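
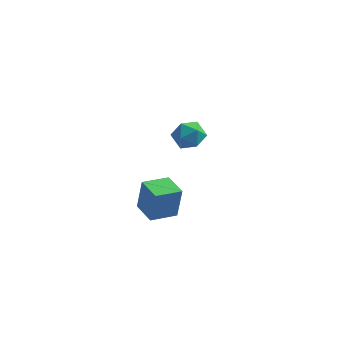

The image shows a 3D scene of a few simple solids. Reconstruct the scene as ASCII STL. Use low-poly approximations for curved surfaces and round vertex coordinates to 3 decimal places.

solid 
facet normal -0.868 0.150 0.473
outer loop
vertex 1.728 3.219 -0.17
vertex 2.302 3.482 0.799
vertex 2.033 4.314 0.042
endloop
endfacet
facet normal -0.927 0.301 -0.222
outer loop
vertex 1.728 3.219 -0.17
vertex 2.033 4.314 0.042
vertex 2.147 3.878 -1.024
endloop
endfacet
facet normal -0.755 -0.285 -0.590
outer loop
vertex 1.728 3.219 -0.17
vertex 2.147 3.878 -1.024
vertex 2.485 2.776 -0.924
endloop
endfacet
facet normal -0.589 -0.798 -0.123
outer loop
vertex 1.728 3.219 -0.17
vertex 2.485 2.776 -0.924
vertex 2.581 2.532 0.202
endloop
endfacet
facet normal -0.659 -0.529 0.534
outer loop
vertex 1.728 3.219 -0.17
vertex 2.581 2.532 0.202
vertex 2.302 3.482 0.799
endloop
endfacet
facet normal -0.450 0.809 -0.379
outer loop
vertex 2.147 3.878 -1.024
vertex 2.033 4.314 0.042
vertex 2.979 4.548 -0.582
endloop
endfacet
facet normal -0.354 0.564 0.746
outer loop
vertex 2.033 4.314 0.042
vertex 2.302 3.482 0.799
vertex 3.075 4.304 0.544
endloop
endfacet
facet normal -0.017 -0.536 0.844
outer loop
vertex 2.302 3.482 0.799
vertex 2.581 2.532 0.202
vertex 3.413 3.202 0.644
endloop
endfacet
facet normal 0.096 -0.971 -0.219
outer loop
vertex 2.581 2.532 0.202
vertex 2.485 2.776 -0.924
vertex 3.527 2.766 -0.422
endloop
endfacet
facet normal -0.172 -0.141 -0.975
outer loop
vertex 2.485 2.776 -0.924
vertex 2.147 3.878 -1.024
vertex 3.258 3.598 -1.179
endloop
endfacet
facet normal 0.589 0.798 0.123
outer loop
vertex 3.832 3.861 -0.21
vertex 2.979 4.548 -0.582
vertex 3.075 4.304 0.544
endloop
endfacet
facet normal 0.755 0.285 0.590
outer loop
vertex 3.832 3.861 -0.21
vertex 3.075 4.304 0.544
vertex 3.413 3.202 0.644
endloop
endfacet
facet normal 0.927 -0.301 0.222
outer loop
vertex 3.832 3.861 -0.21
vertex 3.413 3.202 0.644
vertex 3.527 2.766 -0.422
endloop
endfacet
facet normal 0.868 -0.150 -0.473
outer loop
vertex 3.832 3.861 -0.21
vertex 3.527 2.766 -0.422
vertex 3.258 3.598 -1.179
endloop
endfacet
facet normal 0.659 0.529 -0.534
outer loop
vertex 3.832 3.861 -0.21
vertex 3.258 3.598 -1.179
vertex 2.979 4.548 -0.582
endloop
endfacet
facet normal -0.096 0.971 0.219
outer loop
vertex 3.075 4.304 0.544
vertex 2.979 4.548 -0.582
vertex 2.033 4.314 0.042
endloop
endfacet
facet normal 0.172 0.141 0.975
outer loop
vertex 3.413 3.202 0.644
vertex 3.075 4.304 0.544
vertex 2.302 3.482 0.799
endloop
endfacet
facet normal 0.450 -0.809 0.379
outer loop
vertex 3.527 2.766 -0.422
vertex 3.413 3.202 0.644
vertex 2.581 2.532 0.202
endloop
endfacet
facet normal 0.354 -0.564 -0.746
outer loop
vertex 3.258 3.598 -1.179
vertex 3.527 2.766 -0.422
vertex 2.485 2.776 -0.924
endloop
endfacet
facet normal 0.017 0.536 -0.844
outer loop
vertex 2.979 4.548 -0.582
vertex 3.258 3.598 -1.179
vertex 2.147 3.878 -1.024
endloop
endfacet
facet normal -0.711 0.703 0.026
outer loop
vertex 2.236 -3.9 1.065
vertex 3.435 -2.678 0.815
vertex 1.986 -4.076 -0.993
endloop
endfacet
facet normal -0.693 -0.706 0.145
outer loop
vertex 3.145 -5.222 -1.035
vertex 2.236 -3.9 1.065
vertex 1.986 -4.076 -0.993
endloop
endfacet
facet normal -0.711 0.703 0.026
outer loop
vertex 1.986 -4.076 -0.993
vertex 3.435 -2.678 0.815
vertex 3.186 -2.854 -1.242
endloop
endfacet
facet normal -0.119 -0.084 -0.989
outer loop
vertex 3.186 -2.854 -1.242
vertex 3.145 -5.222 -1.035
vertex 1.986 -4.076 -0.993
endloop
endfacet
facet normal 0.120 0.085 0.989
outer loop
vertex 2.236 -3.9 1.065
vertex 4.594 -3.824 0.773
vertex 3.435 -2.678 0.815
endloop
endfacet
facet normal -0.693 -0.706 0.144
outer loop
vertex 3.394 -5.046 1.022
vertex 2.236 -3.9 1.065
vertex 3.145 -5.222 -1.035
endloop
endfacet
facet normal 0.120 0.084 0.989
outer loop
vertex 3.394 -5.046 1.022
vertex 4.594 -3.824 0.773
vertex 2.236 -3.9 1.065
endloop
endfacet
facet normal 0.693 0.706 -0.144
outer loop
vertex 3.435 -2.678 0.815
vertex 4.594 -3.824 0.773
vertex 3.186 -2.854 -1.242
endloop
endfacet
facet normal -0.120 -0.084 -0.989
outer loop
vertex 4.344 -4.0 -1.285
vertex 3.145 -5.222 -1.035
vertex 3.186 -2.854 -1.242
endloop
endfacet
facet normal 0.693 0.706 -0.145
outer loop
vertex 3.186 -2.854 -1.242
vertex 4.594 -3.824 0.773
vertex 4.344 -4.0 -1.285
endloop
endfacet
facet normal 0.711 -0.703 -0.026
outer loop
vertex 4.344 -4.0 -1.285
vertex 3.394 -5.046 1.022
vertex 3.145 -5.222 -1.035
endloop
endfacet
facet normal 0.711 -0.703 -0.026
outer loop
vertex 4.594 -3.824 0.773
vertex 3.394 -5.046 1.022
vertex 4.344 -4.0 -1.285
endloop
endfacet

endsolid


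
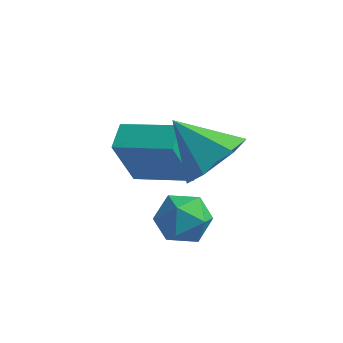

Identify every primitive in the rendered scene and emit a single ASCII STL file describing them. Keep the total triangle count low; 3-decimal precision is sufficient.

solid 
facet normal -0.623 -0.291 0.726
outer loop
vertex 0.255 1.73 -2.336
vertex 0.178 0.899 -2.735
vertex 0.84 1.051 -2.106
endloop
endfacet
facet normal -0.157 0.193 0.969
outer loop
vertex 0.255 1.73 -2.336
vertex 0.84 1.051 -2.106
vertex 1.156 1.912 -2.226
endloop
endfacet
facet normal -0.229 0.784 0.578
outer loop
vertex 0.255 1.73 -2.336
vertex 1.156 1.912 -2.226
vertex 0.689 2.293 -2.928
endloop
endfacet
facet normal -0.739 0.667 0.092
outer loop
vertex 0.255 1.73 -2.336
vertex 0.689 2.293 -2.928
vertex 0.085 1.667 -3.243
endloop
endfacet
facet normal -0.983 0.003 0.184
outer loop
vertex 0.255 1.73 -2.336
vertex 0.085 1.667 -3.243
vertex 0.178 0.899 -2.735
endloop
endfacet
facet normal 0.501 -0.064 0.863
outer loop
vertex 1.156 1.912 -2.226
vertex 0.84 1.051 -2.106
vertex 1.635 1.193 -2.557
endloop
endfacet
facet normal -0.253 -0.845 0.471
outer loop
vertex 0.84 1.051 -2.106
vertex 0.178 0.899 -2.735
vertex 1.031 0.567 -2.872
endloop
endfacet
facet normal -0.836 -0.370 -0.406
outer loop
vertex 0.178 0.899 -2.735
vertex 0.085 1.667 -3.243
vertex 0.564 0.948 -3.574
endloop
endfacet
facet normal -0.441 0.705 -0.555
outer loop
vertex 0.085 1.667 -3.243
vertex 0.689 2.293 -2.928
vertex 0.88 1.809 -3.694
endloop
endfacet
facet normal 0.385 0.894 0.229
outer loop
vertex 0.689 2.293 -2.928
vertex 1.156 1.912 -2.226
vertex 1.542 1.961 -3.065
endloop
endfacet
facet normal 0.739 -0.667 -0.092
outer loop
vertex 1.465 1.13 -3.464
vertex 1.635 1.193 -2.557
vertex 1.031 0.567 -2.872
endloop
endfacet
facet normal 0.229 -0.784 -0.578
outer loop
vertex 1.465 1.13 -3.464
vertex 1.031 0.567 -2.872
vertex 0.564 0.948 -3.574
endloop
endfacet
facet normal 0.157 -0.193 -0.969
outer loop
vertex 1.465 1.13 -3.464
vertex 0.564 0.948 -3.574
vertex 0.88 1.809 -3.694
endloop
endfacet
facet normal 0.623 0.291 -0.726
outer loop
vertex 1.465 1.13 -3.464
vertex 0.88 1.809 -3.694
vertex 1.542 1.961 -3.065
endloop
endfacet
facet normal 0.983 -0.003 -0.184
outer loop
vertex 1.465 1.13 -3.464
vertex 1.542 1.961 -3.065
vertex 1.635 1.193 -2.557
endloop
endfacet
facet normal 0.441 -0.705 0.555
outer loop
vertex 1.031 0.567 -2.872
vertex 1.635 1.193 -2.557
vertex 0.84 1.051 -2.106
endloop
endfacet
facet normal -0.385 -0.894 -0.229
outer loop
vertex 0.564 0.948 -3.574
vertex 1.031 0.567 -2.872
vertex 0.178 0.899 -2.735
endloop
endfacet
facet normal -0.501 0.064 -0.863
outer loop
vertex 0.88 1.809 -3.694
vertex 0.564 0.948 -3.574
vertex 0.085 1.667 -3.243
endloop
endfacet
facet normal 0.253 0.845 -0.471
outer loop
vertex 1.542 1.961 -3.065
vertex 0.88 1.809 -3.694
vertex 0.689 2.293 -2.928
endloop
endfacet
facet normal 0.836 0.370 0.406
outer loop
vertex 1.635 1.193 -2.557
vertex 1.542 1.961 -3.065
vertex 1.156 1.912 -2.226
endloop
endfacet
facet normal -0.968 -0.112 -0.224
outer loop
vertex -1.618 1.963 -1.05
vertex -1.79 2.86 -0.755
vertex -1.271 2.632 -2.882
endloop
endfacet
facet normal 0.179 -0.935 -0.307
outer loop
vertex 0.53 2.84 -2.465
vertex -1.618 1.963 -1.05
vertex -1.271 2.632 -2.882
endloop
endfacet
facet normal -0.968 -0.112 -0.224
outer loop
vertex -1.271 2.632 -2.882
vertex -1.79 2.86 -0.755
vertex -1.443 3.529 -2.586
endloop
endfacet
facet normal 0.175 0.339 -0.925
outer loop
vertex -1.443 3.529 -2.586
vertex 0.53 2.84 -2.465
vertex -1.271 2.632 -2.882
endloop
endfacet
facet normal -0.175 -0.338 0.925
outer loop
vertex -1.618 1.963 -1.05
vertex 0.011 3.068 -0.338
vertex -1.79 2.86 -0.755
endloop
endfacet
facet normal 0.179 -0.935 -0.308
outer loop
vertex 0.183 2.171 -0.634
vertex -1.618 1.963 -1.05
vertex 0.53 2.84 -2.465
endloop
endfacet
facet normal -0.174 -0.339 0.925
outer loop
vertex 0.183 2.171 -0.634
vertex 0.011 3.068 -0.338
vertex -1.618 1.963 -1.05
endloop
endfacet
facet normal -0.179 0.935 0.308
outer loop
vertex -1.79 2.86 -0.755
vertex 0.011 3.068 -0.338
vertex -1.443 3.529 -2.586
endloop
endfacet
facet normal 0.175 0.338 -0.925
outer loop
vertex 0.358 3.737 -2.17
vertex 0.53 2.84 -2.465
vertex -1.443 3.529 -2.586
endloop
endfacet
facet normal -0.179 0.935 0.307
outer loop
vertex -1.443 3.529 -2.586
vertex 0.011 3.068 -0.338
vertex 0.358 3.737 -2.17
endloop
endfacet
facet normal 0.968 0.112 0.224
outer loop
vertex 0.358 3.737 -2.17
vertex 0.183 2.171 -0.634
vertex 0.53 2.84 -2.465
endloop
endfacet
facet normal 0.968 0.112 0.224
outer loop
vertex 0.011 3.068 -0.338
vertex 0.183 2.171 -0.634
vertex 0.358 3.737 -2.17
endloop
endfacet
facet normal 0.782 -0.104 -0.614
outer loop
vertex 2.432 1.254 0.738
vertex 1.808 1.546 -0.106
vertex 2.351 2.304 0.457
endloop
endfacet
facet normal 0.187 0.267 0.945
outer loop
vertex 2.432 1.254 0.738
vertex 2.351 2.304 0.457
vertex 0.392 1.734 1.006
endloop
endfacet
facet normal 0.782 -0.104 -0.614
outer loop
vertex 2.351 2.304 0.457
vertex 1.808 1.546 -0.106
vertex 1.727 2.596 -0.387
endloop
endfacet
facet normal -0.144 0.897 0.417
outer loop
vertex 2.351 2.304 0.457
vertex 1.727 2.596 -0.387
vertex 0.392 1.734 1.006
endloop
endfacet
facet normal 0.782 -0.104 -0.615
outer loop
vertex 1.727 2.596 -0.387
vertex 1.808 1.546 -0.106
vertex 1.183 1.838 -0.95
endloop
endfacet
facet normal -0.693 0.679 -0.244
outer loop
vertex 1.727 2.596 -0.387
vertex 1.183 1.838 -0.95
vertex 0.392 1.734 1.006
endloop
endfacet
facet normal 0.782 -0.104 -0.615
outer loop
vertex 1.183 1.838 -0.95
vertex 1.808 1.546 -0.106
vertex 1.264 0.788 -0.67
endloop
endfacet
facet normal -0.910 -0.171 -0.377
outer loop
vertex 1.183 1.838 -0.95
vertex 1.264 0.788 -0.67
vertex 0.392 1.734 1.006
endloop
endfacet
facet normal 0.782 -0.104 -0.614
outer loop
vertex 1.264 0.788 -0.67
vertex 1.808 1.546 -0.106
vertex 1.889 0.496 0.175
endloop
endfacet
facet normal -0.579 -0.801 0.151
outer loop
vertex 1.264 0.788 -0.67
vertex 1.889 0.496 0.175
vertex 0.392 1.734 1.006
endloop
endfacet
facet normal 0.782 -0.104 -0.614
outer loop
vertex 1.889 0.496 0.175
vertex 1.808 1.546 -0.106
vertex 2.432 1.254 0.738
endloop
endfacet
facet normal -0.030 -0.582 0.813
outer loop
vertex 1.889 0.496 0.175
vertex 2.432 1.254 0.738
vertex 0.392 1.734 1.006
endloop
endfacet

endsolid


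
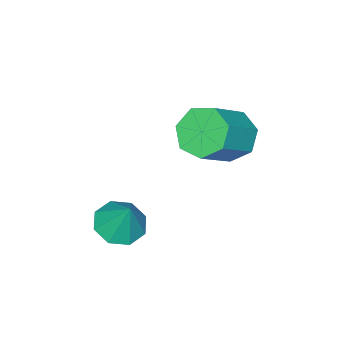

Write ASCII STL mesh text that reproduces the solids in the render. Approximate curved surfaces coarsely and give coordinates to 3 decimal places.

solid 
facet normal -0.781 0.032 -0.624
outer loop
vertex 0.114 -1.914 1.788
vertex -0.516 -2.367 2.553
vertex -0.326 -1.31 2.369
endloop
endfacet
facet normal 0.418 0.769 -0.483
outer loop
vertex 0.114 -1.914 1.788
vertex -0.326 -1.31 2.369
vertex 1.706 -1.979 3.062
endloop
endfacet
facet normal 0.418 0.769 -0.484
outer loop
vertex 1.706 -1.979 3.062
vertex -0.326 -1.31 2.369
vertex 1.267 -1.375 3.642
endloop
endfacet
facet normal 0.781 -0.032 0.624
outer loop
vertex 1.706 -1.979 3.062
vertex 1.267 -1.375 3.642
vertex 1.076 -2.433 3.827
endloop
endfacet
facet normal -0.781 0.032 -0.624
outer loop
vertex -0.326 -1.31 2.369
vertex -0.516 -2.367 2.553
vertex -0.909 -1.503 3.089
endloop
endfacet
facet normal -0.103 0.978 0.179
outer loop
vertex -0.326 -1.31 2.369
vertex -0.909 -1.503 3.089
vertex 1.267 -1.375 3.642
endloop
endfacet
facet normal -0.103 0.978 0.179
outer loop
vertex 1.267 -1.375 3.642
vertex -0.909 -1.503 3.089
vertex 0.684 -1.568 4.362
endloop
endfacet
facet normal 0.781 -0.032 0.624
outer loop
vertex 1.267 -1.375 3.642
vertex 0.684 -1.568 4.362
vertex 1.076 -2.433 3.827
endloop
endfacet
facet normal -0.781 0.032 -0.624
outer loop
vertex -0.909 -1.503 3.089
vertex -0.516 -2.367 2.553
vertex -1.196 -2.346 3.405
endloop
endfacet
facet normal -0.546 0.451 0.706
outer loop
vertex -0.909 -1.503 3.089
vertex -1.196 -2.346 3.405
vertex 0.684 -1.568 4.362
endloop
endfacet
facet normal -0.546 0.451 0.706
outer loop
vertex 0.684 -1.568 4.362
vertex -1.196 -2.346 3.405
vertex 0.396 -2.412 4.678
endloop
endfacet
facet normal 0.780 -0.033 0.624
outer loop
vertex 0.684 -1.568 4.362
vertex 0.396 -2.412 4.678
vertex 1.076 -2.433 3.827
endloop
endfacet
facet normal -0.781 0.032 -0.624
outer loop
vertex -1.196 -2.346 3.405
vertex -0.516 -2.367 2.553
vertex -0.972 -3.206 3.08
endloop
endfacet
facet normal -0.578 -0.416 0.702
outer loop
vertex -1.196 -2.346 3.405
vertex -0.972 -3.206 3.08
vertex 0.396 -2.412 4.678
endloop
endfacet
facet normal -0.578 -0.417 0.702
outer loop
vertex 0.396 -2.412 4.678
vertex -0.972 -3.206 3.08
vertex 0.621 -3.271 4.353
endloop
endfacet
facet normal 0.780 -0.032 0.624
outer loop
vertex 0.396 -2.412 4.678
vertex 0.621 -3.271 4.353
vertex 1.076 -2.433 3.827
endloop
endfacet
facet normal -0.780 0.032 -0.625
outer loop
vertex -0.972 -3.206 3.08
vertex -0.516 -2.367 2.553
vertex -0.404 -3.434 2.359
endloop
endfacet
facet normal -0.175 -0.970 0.169
outer loop
vertex -0.972 -3.206 3.08
vertex -0.404 -3.434 2.359
vertex 0.621 -3.271 4.353
endloop
endfacet
facet normal -0.175 -0.970 0.169
outer loop
vertex 0.621 -3.271 4.353
vertex -0.404 -3.434 2.359
vertex 1.188 -3.499 3.632
endloop
endfacet
facet normal 0.781 -0.032 0.624
outer loop
vertex 0.621 -3.271 4.353
vertex 1.188 -3.499 3.632
vertex 1.076 -2.433 3.827
endloop
endfacet
facet normal -0.781 0.032 -0.624
outer loop
vertex -0.404 -3.434 2.359
vertex -0.516 -2.367 2.553
vertex 0.079 -2.859 1.784
endloop
endfacet
facet normal 0.360 -0.793 -0.491
outer loop
vertex -0.404 -3.434 2.359
vertex 0.079 -2.859 1.784
vertex 1.188 -3.499 3.632
endloop
endfacet
facet normal 0.360 -0.793 -0.491
outer loop
vertex 1.188 -3.499 3.632
vertex 0.079 -2.859 1.784
vertex 1.671 -2.924 3.057
endloop
endfacet
facet normal 0.781 -0.032 0.624
outer loop
vertex 1.188 -3.499 3.632
vertex 1.671 -2.924 3.057
vertex 1.076 -2.433 3.827
endloop
endfacet
facet normal -0.781 0.032 -0.624
outer loop
vertex 0.079 -2.859 1.784
vertex -0.516 -2.367 2.553
vertex 0.114 -1.914 1.788
endloop
endfacet
facet normal 0.624 -0.020 -0.781
outer loop
vertex 0.079 -2.859 1.784
vertex 0.114 -1.914 1.788
vertex 1.671 -2.924 3.057
endloop
endfacet
facet normal 0.624 -0.019 -0.781
outer loop
vertex 1.671 -2.924 3.057
vertex 0.114 -1.914 1.788
vertex 1.706 -1.979 3.062
endloop
endfacet
facet normal 0.781 -0.032 0.624
outer loop
vertex 1.671 -2.924 3.057
vertex 1.706 -1.979 3.062
vertex 1.076 -2.433 3.827
endloop
endfacet
facet normal -0.169 -0.440 -0.882
outer loop
vertex 4.607 -4.375 -0.219
vertex 3.718 -3.942 -0.265
vertex 4.631 -3.699 -0.561
endloop
endfacet
facet normal 0.947 0.118 0.300
outer loop
vertex 4.607 -4.375 -0.219
vertex 4.631 -3.699 -0.561
vertex 4.002 -3.198 1.225
endloop
endfacet
facet normal -0.168 -0.441 -0.882
outer loop
vertex 4.631 -3.699 -0.561
vertex 3.718 -3.942 -0.265
vertex 4.12 -3.166 -0.73
endloop
endfacet
facet normal 0.712 0.700 0.054
outer loop
vertex 4.631 -3.699 -0.561
vertex 4.12 -3.166 -0.73
vertex 4.002 -3.198 1.225
endloop
endfacet
facet normal -0.168 -0.441 -0.882
outer loop
vertex 4.12 -3.166 -0.73
vertex 3.718 -3.942 -0.265
vertex 3.373 -3.087 -0.627
endloop
endfacet
facet normal 0.108 0.994 0.023
outer loop
vertex 4.12 -3.166 -0.73
vertex 3.373 -3.087 -0.627
vertex 4.002 -3.198 1.225
endloop
endfacet
facet normal -0.168 -0.441 -0.882
outer loop
vertex 3.373 -3.087 -0.627
vertex 3.718 -3.942 -0.265
vertex 2.829 -3.509 -0.312
endloop
endfacet
facet normal -0.513 0.829 0.224
outer loop
vertex 3.373 -3.087 -0.627
vertex 2.829 -3.509 -0.312
vertex 4.002 -3.198 1.225
endloop
endfacet
facet normal -0.168 -0.440 -0.882
outer loop
vertex 2.829 -3.509 -0.312
vertex 3.718 -3.942 -0.265
vertex 2.805 -4.185 0.03
endloop
endfacet
facet normal -0.787 0.301 0.539
outer loop
vertex 2.829 -3.509 -0.312
vertex 2.805 -4.185 0.03
vertex 4.002 -3.198 1.225
endloop
endfacet
facet normal -0.168 -0.440 -0.882
outer loop
vertex 2.805 -4.185 0.03
vertex 3.718 -3.942 -0.265
vertex 3.316 -4.718 0.199
endloop
endfacet
facet normal -0.552 -0.281 0.785
outer loop
vertex 2.805 -4.185 0.03
vertex 3.316 -4.718 0.199
vertex 4.002 -3.198 1.225
endloop
endfacet
facet normal -0.168 -0.440 -0.882
outer loop
vertex 3.316 -4.718 0.199
vertex 3.718 -3.942 -0.265
vertex 4.062 -4.797 0.096
endloop
endfacet
facet normal 0.052 -0.575 0.817
outer loop
vertex 3.316 -4.718 0.199
vertex 4.062 -4.797 0.096
vertex 4.002 -3.198 1.225
endloop
endfacet
facet normal -0.169 -0.440 -0.882
outer loop
vertex 4.062 -4.797 0.096
vertex 3.718 -3.942 -0.265
vertex 4.607 -4.375 -0.219
endloop
endfacet
facet normal 0.673 -0.410 0.616
outer loop
vertex 4.062 -4.797 0.096
vertex 4.607 -4.375 -0.219
vertex 4.002 -3.198 1.225
endloop
endfacet

endsolid


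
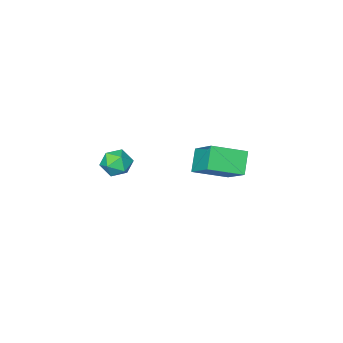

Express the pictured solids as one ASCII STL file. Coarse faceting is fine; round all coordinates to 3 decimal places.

solid 
facet normal -0.263 0.887 0.379
outer loop
vertex 3.953 0.588 1.862
vertex 3.24 0.279 2.09
vertex 3.874 0.252 2.594
endloop
endfacet
facet normal 0.444 0.795 0.413
outer loop
vertex 3.953 0.588 1.862
vertex 3.874 0.252 2.594
vertex 4.538 0.11 2.153
endloop
endfacet
facet normal 0.684 0.685 -0.250
outer loop
vertex 3.953 0.588 1.862
vertex 4.538 0.11 2.153
vertex 4.315 0.05 1.377
endloop
endfacet
facet normal 0.126 0.710 -0.693
outer loop
vertex 3.953 0.588 1.862
vertex 4.315 0.05 1.377
vertex 3.513 0.154 1.338
endloop
endfacet
facet normal -0.459 0.834 -0.305
outer loop
vertex 3.953 0.588 1.862
vertex 3.513 0.154 1.338
vertex 3.24 0.279 2.09
endloop
endfacet
facet normal 0.572 0.206 0.794
outer loop
vertex 4.538 0.11 2.153
vertex 3.874 0.252 2.594
vertex 4.187 -0.494 2.562
endloop
endfacet
facet normal -0.573 0.354 0.739
outer loop
vertex 3.874 0.252 2.594
vertex 3.24 0.279 2.09
vertex 3.385 -0.39 2.523
endloop
endfacet
facet normal -0.890 0.268 -0.368
outer loop
vertex 3.24 0.279 2.09
vertex 3.513 0.154 1.338
vertex 3.162 -0.45 1.747
endloop
endfacet
facet normal 0.057 0.067 -0.996
outer loop
vertex 3.513 0.154 1.338
vertex 4.315 0.05 1.377
vertex 3.826 -0.592 1.306
endloop
endfacet
facet normal 0.960 0.028 -0.278
outer loop
vertex 4.315 0.05 1.377
vertex 4.538 0.11 2.153
vertex 4.46 -0.619 1.81
endloop
endfacet
facet normal -0.126 -0.710 0.693
outer loop
vertex 3.747 -0.928 2.038
vertex 4.187 -0.494 2.562
vertex 3.385 -0.39 2.523
endloop
endfacet
facet normal -0.684 -0.685 0.250
outer loop
vertex 3.747 -0.928 2.038
vertex 3.385 -0.39 2.523
vertex 3.162 -0.45 1.747
endloop
endfacet
facet normal -0.444 -0.795 -0.413
outer loop
vertex 3.747 -0.928 2.038
vertex 3.162 -0.45 1.747
vertex 3.826 -0.592 1.306
endloop
endfacet
facet normal 0.263 -0.887 -0.379
outer loop
vertex 3.747 -0.928 2.038
vertex 3.826 -0.592 1.306
vertex 4.46 -0.619 1.81
endloop
endfacet
facet normal 0.459 -0.834 0.305
outer loop
vertex 3.747 -0.928 2.038
vertex 4.46 -0.619 1.81
vertex 4.187 -0.494 2.562
endloop
endfacet
facet normal -0.057 -0.067 0.996
outer loop
vertex 3.385 -0.39 2.523
vertex 4.187 -0.494 2.562
vertex 3.874 0.252 2.594
endloop
endfacet
facet normal -0.960 -0.028 0.278
outer loop
vertex 3.162 -0.45 1.747
vertex 3.385 -0.39 2.523
vertex 3.24 0.279 2.09
endloop
endfacet
facet normal -0.572 -0.206 -0.794
outer loop
vertex 3.826 -0.592 1.306
vertex 3.162 -0.45 1.747
vertex 3.513 0.154 1.338
endloop
endfacet
facet normal 0.573 -0.354 -0.739
outer loop
vertex 4.46 -0.619 1.81
vertex 3.826 -0.592 1.306
vertex 4.315 0.05 1.377
endloop
endfacet
facet normal 0.890 -0.268 0.368
outer loop
vertex 4.187 -0.494 2.562
vertex 4.46 -0.619 1.81
vertex 4.538 0.11 2.153
endloop
endfacet
facet normal -0.510 -0.456 0.729
outer loop
vertex -1.188 0.167 1.181
vertex -2.754 0.938 0.567
vertex -1.495 -1.414 -0.023
endloop
endfacet
facet normal 0.846 -0.417 0.332
outer loop
vertex -0.806 -0.798 -1.007
vertex -1.188 0.167 1.181
vertex -1.495 -1.414 -0.023
endloop
endfacet
facet normal -0.510 -0.456 0.729
outer loop
vertex -1.495 -1.414 -0.023
vertex -2.754 0.938 0.567
vertex -3.061 -0.642 -0.636
endloop
endfacet
facet normal -0.153 -0.786 -0.599
outer loop
vertex -3.061 -0.642 -0.636
vertex -0.806 -0.798 -1.007
vertex -1.495 -1.414 -0.023
endloop
endfacet
facet normal 0.152 0.786 0.599
outer loop
vertex -1.188 0.167 1.181
vertex -2.065 1.554 -0.417
vertex -2.754 0.938 0.567
endloop
endfacet
facet normal 0.846 -0.417 0.332
outer loop
vertex -0.499 0.782 0.196
vertex -1.188 0.167 1.181
vertex -0.806 -0.798 -1.007
endloop
endfacet
facet normal 0.153 0.786 0.598
outer loop
vertex -0.499 0.782 0.196
vertex -2.065 1.554 -0.417
vertex -1.188 0.167 1.181
endloop
endfacet
facet normal -0.846 0.417 -0.332
outer loop
vertex -2.754 0.938 0.567
vertex -2.065 1.554 -0.417
vertex -3.061 -0.642 -0.636
endloop
endfacet
facet normal -0.153 -0.787 -0.598
outer loop
vertex -2.372 -0.027 -1.621
vertex -0.806 -0.798 -1.007
vertex -3.061 -0.642 -0.636
endloop
endfacet
facet normal -0.846 0.417 -0.332
outer loop
vertex -3.061 -0.642 -0.636
vertex -2.065 1.554 -0.417
vertex -2.372 -0.027 -1.621
endloop
endfacet
facet normal 0.510 0.456 -0.729
outer loop
vertex -2.372 -0.027 -1.621
vertex -0.499 0.782 0.196
vertex -0.806 -0.798 -1.007
endloop
endfacet
facet normal 0.510 0.456 -0.729
outer loop
vertex -2.065 1.554 -0.417
vertex -0.499 0.782 0.196
vertex -2.372 -0.027 -1.621
endloop
endfacet

endsolid


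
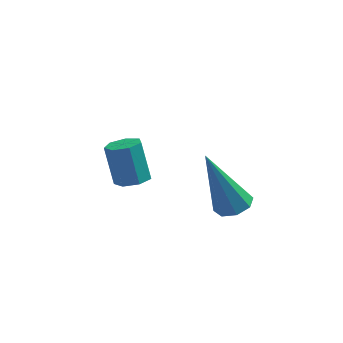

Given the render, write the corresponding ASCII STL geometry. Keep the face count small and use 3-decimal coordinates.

solid 
facet normal 0.254 -0.276 -0.927
outer loop
vertex -1.286 2.828 -0.351
vertex -1.695 2.431 -0.345
vertex -1.729 2.974 -0.516
endloop
endfacet
facet normal 0.365 0.915 -0.172
outer loop
vertex -1.286 2.828 -0.351
vertex -1.729 2.974 -0.516
vertex -1.635 3.206 0.919
endloop
endfacet
facet normal 0.365 0.915 -0.172
outer loop
vertex -1.635 3.206 0.919
vertex -1.729 2.974 -0.516
vertex -2.078 3.352 0.754
endloop
endfacet
facet normal -0.254 0.276 0.927
outer loop
vertex -1.635 3.206 0.919
vertex -2.078 3.352 0.754
vertex -2.045 2.809 0.925
endloop
endfacet
facet normal 0.254 -0.276 -0.927
outer loop
vertex -1.729 2.974 -0.516
vertex -1.695 2.431 -0.345
vertex -2.147 2.711 -0.552
endloop
endfacet
facet normal -0.472 0.801 -0.368
outer loop
vertex -1.729 2.974 -0.516
vertex -2.147 2.711 -0.552
vertex -2.078 3.352 0.754
endloop
endfacet
facet normal -0.472 0.801 -0.368
outer loop
vertex -2.078 3.352 0.754
vertex -2.147 2.711 -0.552
vertex -2.496 3.089 0.717
endloop
endfacet
facet normal -0.256 0.276 0.926
outer loop
vertex -2.078 3.352 0.754
vertex -2.496 3.089 0.717
vertex -2.045 2.809 0.925
endloop
endfacet
facet normal 0.255 -0.274 -0.927
outer loop
vertex -2.147 2.711 -0.552
vertex -1.695 2.431 -0.345
vertex -2.224 2.237 -0.433
endloop
endfacet
facet normal -0.954 0.083 -0.287
outer loop
vertex -2.147 2.711 -0.552
vertex -2.224 2.237 -0.433
vertex -2.496 3.089 0.717
endloop
endfacet
facet normal -0.954 0.083 -0.287
outer loop
vertex -2.496 3.089 0.717
vertex -2.224 2.237 -0.433
vertex -2.573 2.616 0.837
endloop
endfacet
facet normal -0.256 0.277 0.926
outer loop
vertex -2.496 3.089 0.717
vertex -2.573 2.616 0.837
vertex -2.045 2.809 0.925
endloop
endfacet
facet normal 0.256 -0.277 -0.926
outer loop
vertex -2.224 2.237 -0.433
vertex -1.695 2.431 -0.345
vertex -1.904 1.91 -0.247
endloop
endfacet
facet normal -0.718 -0.696 0.011
outer loop
vertex -2.224 2.237 -0.433
vertex -1.904 1.91 -0.247
vertex -2.573 2.616 0.837
endloop
endfacet
facet normal -0.718 -0.696 0.010
outer loop
vertex -2.573 2.616 0.837
vertex -1.904 1.91 -0.247
vertex -2.253 2.288 1.023
endloop
endfacet
facet normal -0.255 0.276 0.927
outer loop
vertex -2.573 2.616 0.837
vertex -2.253 2.288 1.023
vertex -2.045 2.809 0.925
endloop
endfacet
facet normal 0.254 -0.276 -0.927
outer loop
vertex -1.904 1.91 -0.247
vertex -1.695 2.431 -0.345
vertex -1.426 1.974 -0.135
endloop
endfacet
facet normal 0.057 -0.952 0.299
outer loop
vertex -1.904 1.91 -0.247
vertex -1.426 1.974 -0.135
vertex -2.253 2.288 1.023
endloop
endfacet
facet normal 0.059 -0.952 0.300
outer loop
vertex -2.253 2.288 1.023
vertex -1.426 1.974 -0.135
vertex -1.776 2.353 1.135
endloop
endfacet
facet normal -0.255 0.276 0.927
outer loop
vertex -2.253 2.288 1.023
vertex -1.776 2.353 1.135
vertex -2.045 2.809 0.925
endloop
endfacet
facet normal 0.256 -0.275 -0.927
outer loop
vertex -1.426 1.974 -0.135
vertex -1.695 2.431 -0.345
vertex -1.152 2.383 -0.181
endloop
endfacet
facet normal 0.792 -0.490 0.364
outer loop
vertex -1.426 1.974 -0.135
vertex -1.152 2.383 -0.181
vertex -1.776 2.353 1.135
endloop
endfacet
facet normal 0.791 -0.492 0.364
outer loop
vertex -1.776 2.353 1.135
vertex -1.152 2.383 -0.181
vertex -1.501 2.761 1.089
endloop
endfacet
facet normal -0.255 0.276 0.927
outer loop
vertex -1.776 2.353 1.135
vertex -1.501 2.761 1.089
vertex -2.045 2.809 0.925
endloop
endfacet
facet normal 0.255 -0.277 -0.926
outer loop
vertex -1.152 2.383 -0.181
vertex -1.695 2.431 -0.345
vertex -1.286 2.828 -0.351
endloop
endfacet
facet normal 0.928 0.338 0.154
outer loop
vertex -1.152 2.383 -0.181
vertex -1.286 2.828 -0.351
vertex -1.501 2.761 1.089
endloop
endfacet
facet normal 0.928 0.338 0.154
outer loop
vertex -1.501 2.761 1.089
vertex -1.286 2.828 -0.351
vertex -1.635 3.206 0.919
endloop
endfacet
facet normal -0.255 0.277 0.926
outer loop
vertex -1.501 2.761 1.089
vertex -1.635 3.206 0.919
vertex -2.045 2.809 0.925
endloop
endfacet
facet normal 0.352 0.053 -0.935
outer loop
vertex 2.074 -0.747 1.552
vertex 1.592 -0.472 1.386
vertex 2.109 -0.306 1.59
endloop
endfacet
facet normal 0.821 -0.113 0.559
outer loop
vertex 2.074 -0.747 1.552
vertex 2.109 -0.306 1.59
vertex 0.828 -0.588 3.414
endloop
endfacet
facet normal 0.351 0.055 -0.935
outer loop
vertex 2.109 -0.306 1.59
vertex 1.592 -0.472 1.386
vertex 1.84 0.038 1.509
endloop
endfacet
facet normal 0.609 0.599 0.520
outer loop
vertex 2.109 -0.306 1.59
vertex 1.84 0.038 1.509
vertex 0.828 -0.588 3.414
endloop
endfacet
facet normal 0.351 0.055 -0.935
outer loop
vertex 1.84 0.038 1.509
vertex 1.592 -0.472 1.386
vertex 1.426 0.083 1.356
endloop
endfacet
facet normal -0.010 0.952 0.307
outer loop
vertex 1.84 0.038 1.509
vertex 1.426 0.083 1.356
vertex 0.828 -0.588 3.414
endloop
endfacet
facet normal 0.352 0.055 -0.934
outer loop
vertex 1.426 0.083 1.356
vertex 1.592 -0.472 1.386
vertex 1.109 -0.196 1.22
endloop
endfacet
facet normal -0.671 0.740 0.046
outer loop
vertex 1.426 0.083 1.356
vertex 1.109 -0.196 1.22
vertex 0.828 -0.588 3.414
endloop
endfacet
facet normal 0.352 0.053 -0.935
outer loop
vertex 1.109 -0.196 1.22
vertex 1.592 -0.472 1.386
vertex 1.075 -0.637 1.182
endloop
endfacet
facet normal -0.990 0.086 -0.111
outer loop
vertex 1.109 -0.196 1.22
vertex 1.075 -0.637 1.182
vertex 0.828 -0.588 3.414
endloop
endfacet
facet normal 0.352 0.054 -0.935
outer loop
vertex 1.075 -0.637 1.182
vertex 1.592 -0.472 1.386
vertex 1.343 -0.981 1.263
endloop
endfacet
facet normal -0.778 -0.624 -0.072
outer loop
vertex 1.075 -0.637 1.182
vertex 1.343 -0.981 1.263
vertex 0.828 -0.588 3.414
endloop
endfacet
facet normal 0.351 0.054 -0.935
outer loop
vertex 1.343 -0.981 1.263
vertex 1.592 -0.472 1.386
vertex 1.757 -1.027 1.416
endloop
endfacet
facet normal -0.160 -0.977 0.140
outer loop
vertex 1.343 -0.981 1.263
vertex 1.757 -1.027 1.416
vertex 0.828 -0.588 3.414
endloop
endfacet
facet normal 0.353 0.054 -0.934
outer loop
vertex 1.757 -1.027 1.416
vertex 1.592 -0.472 1.386
vertex 2.074 -0.747 1.552
endloop
endfacet
facet normal 0.503 -0.765 0.402
outer loop
vertex 1.757 -1.027 1.416
vertex 2.074 -0.747 1.552
vertex 0.828 -0.588 3.414
endloop
endfacet

endsolid


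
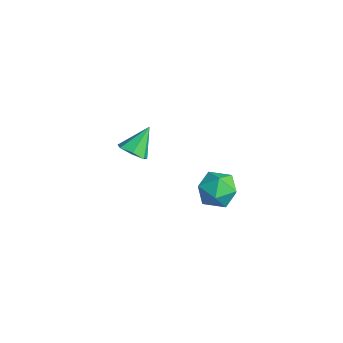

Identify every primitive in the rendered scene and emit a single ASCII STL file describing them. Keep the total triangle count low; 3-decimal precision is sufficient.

solid 
facet normal 0.213 -0.668 -0.713
outer loop
vertex -2.16 -2.313 0.606
vertex -2.799 -1.968 0.092
vertex -1.94 -1.741 0.136
endloop
endfacet
facet normal 0.766 0.206 0.609
outer loop
vertex -2.16 -2.313 0.606
vertex -1.94 -1.741 0.136
vertex -3.181 -0.772 1.368
endloop
endfacet
facet normal 0.213 -0.668 -0.713
outer loop
vertex -1.94 -1.741 0.136
vertex -2.799 -1.968 0.092
vertex -2.367 -1.34 -0.367
endloop
endfacet
facet normal 0.648 0.760 0.055
outer loop
vertex -1.94 -1.741 0.136
vertex -2.367 -1.34 -0.367
vertex -3.181 -0.772 1.368
endloop
endfacet
facet normal 0.213 -0.668 -0.713
outer loop
vertex -2.367 -1.34 -0.367
vertex -2.799 -1.968 0.092
vertex -3.12 -1.412 -0.525
endloop
endfacet
facet normal -0.023 0.947 -0.321
outer loop
vertex -2.367 -1.34 -0.367
vertex -3.12 -1.412 -0.525
vertex -3.181 -0.772 1.368
endloop
endfacet
facet normal 0.213 -0.668 -0.713
outer loop
vertex -3.12 -1.412 -0.525
vertex -2.799 -1.968 0.092
vertex -3.631 -1.903 -0.218
endloop
endfacet
facet normal -0.743 0.626 -0.236
outer loop
vertex -3.12 -1.412 -0.525
vertex -3.631 -1.903 -0.218
vertex -3.181 -0.772 1.368
endloop
endfacet
facet normal 0.213 -0.668 -0.713
outer loop
vertex -3.631 -1.903 -0.218
vertex -2.799 -1.968 0.092
vertex -3.516 -2.443 0.323
endloop
endfacet
facet normal -0.968 0.040 0.246
outer loop
vertex -3.631 -1.903 -0.218
vertex -3.516 -2.443 0.323
vertex -3.181 -0.772 1.368
endloop
endfacet
facet normal 0.213 -0.668 -0.713
outer loop
vertex -3.516 -2.443 0.323
vertex -2.799 -1.968 0.092
vertex -2.861 -2.625 0.689
endloop
endfacet
facet normal -0.529 -0.371 0.763
outer loop
vertex -3.516 -2.443 0.323
vertex -2.861 -2.625 0.689
vertex -3.181 -0.772 1.368
endloop
endfacet
facet normal 0.213 -0.668 -0.713
outer loop
vertex -2.861 -2.625 0.689
vertex -2.799 -1.968 0.092
vertex -2.16 -2.313 0.606
endloop
endfacet
facet normal 0.242 -0.297 0.924
outer loop
vertex -2.861 -2.625 0.689
vertex -2.16 -2.313 0.606
vertex -3.181 -0.772 1.368
endloop
endfacet
facet normal -0.328 0.937 -0.120
outer loop
vertex 4.041 0.221 1.635
vertex 2.968 -0.13 1.831
vertex 3.627 0.213 2.703
endloop
endfacet
facet normal 0.337 0.931 0.138
outer loop
vertex 4.041 0.221 1.635
vertex 3.627 0.213 2.703
vertex 4.697 -0.144 2.5
endloop
endfacet
facet normal 0.749 0.578 -0.324
outer loop
vertex 4.041 0.221 1.635
vertex 4.697 -0.144 2.5
vertex 4.699 -0.707 1.502
endloop
endfacet
facet normal 0.338 0.364 -0.868
outer loop
vertex 4.041 0.221 1.635
vertex 4.699 -0.707 1.502
vertex 3.63 -0.699 1.089
endloop
endfacet
facet normal -0.327 0.586 -0.741
outer loop
vertex 4.041 0.221 1.635
vertex 3.63 -0.699 1.089
vertex 2.968 -0.13 1.831
endloop
endfacet
facet normal 0.332 0.569 0.752
outer loop
vertex 4.697 -0.144 2.5
vertex 3.627 0.213 2.703
vertex 4.03 -0.721 3.231
endloop
endfacet
facet normal -0.744 0.577 0.336
outer loop
vertex 3.627 0.213 2.703
vertex 2.968 -0.13 1.831
vertex 2.961 -0.713 2.818
endloop
endfacet
facet normal -0.742 0.010 -0.670
outer loop
vertex 2.968 -0.13 1.831
vertex 3.63 -0.699 1.089
vertex 2.963 -1.276 1.82
endloop
endfacet
facet normal 0.335 -0.350 -0.875
outer loop
vertex 3.63 -0.699 1.089
vertex 4.699 -0.707 1.502
vertex 4.033 -1.633 1.617
endloop
endfacet
facet normal 1.000 -0.004 0.004
outer loop
vertex 4.699 -0.707 1.502
vertex 4.697 -0.144 2.5
vertex 4.692 -1.29 2.489
endloop
endfacet
facet normal -0.338 -0.364 0.868
outer loop
vertex 3.619 -1.641 2.685
vertex 4.03 -0.721 3.231
vertex 2.961 -0.713 2.818
endloop
endfacet
facet normal -0.749 -0.578 0.324
outer loop
vertex 3.619 -1.641 2.685
vertex 2.961 -0.713 2.818
vertex 2.963 -1.276 1.82
endloop
endfacet
facet normal -0.337 -0.931 -0.138
outer loop
vertex 3.619 -1.641 2.685
vertex 2.963 -1.276 1.82
vertex 4.033 -1.633 1.617
endloop
endfacet
facet normal 0.328 -0.937 0.120
outer loop
vertex 3.619 -1.641 2.685
vertex 4.033 -1.633 1.617
vertex 4.692 -1.29 2.489
endloop
endfacet
facet normal 0.327 -0.586 0.741
outer loop
vertex 3.619 -1.641 2.685
vertex 4.692 -1.29 2.489
vertex 4.03 -0.721 3.231
endloop
endfacet
facet normal -0.335 0.350 0.875
outer loop
vertex 2.961 -0.713 2.818
vertex 4.03 -0.721 3.231
vertex 3.627 0.213 2.703
endloop
endfacet
facet normal -1.000 0.004 -0.004
outer loop
vertex 2.963 -1.276 1.82
vertex 2.961 -0.713 2.818
vertex 2.968 -0.13 1.831
endloop
endfacet
facet normal -0.332 -0.569 -0.752
outer loop
vertex 4.033 -1.633 1.617
vertex 2.963 -1.276 1.82
vertex 3.63 -0.699 1.089
endloop
endfacet
facet normal 0.744 -0.577 -0.336
outer loop
vertex 4.692 -1.29 2.489
vertex 4.033 -1.633 1.617
vertex 4.699 -0.707 1.502
endloop
endfacet
facet normal 0.742 -0.010 0.670
outer loop
vertex 4.03 -0.721 3.231
vertex 4.692 -1.29 2.489
vertex 4.697 -0.144 2.5
endloop
endfacet

endsolid


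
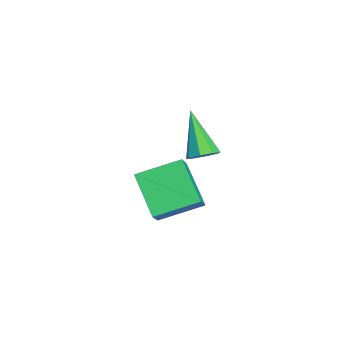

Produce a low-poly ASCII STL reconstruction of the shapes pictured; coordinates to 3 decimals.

solid 
facet normal -0.664 0.188 -0.724
outer loop
vertex 1.6 -0.862 -0.552
vertex 1.404 0.925 0.093
vertex 3.126 -0.247 -1.792
endloop
endfacet
facet normal 0.103 -0.936 -0.338
outer loop
vertex 3.896 -0.465 -0.953
vertex 1.6 -0.862 -0.552
vertex 3.126 -0.247 -1.792
endloop
endfacet
facet normal -0.664 0.188 -0.724
outer loop
vertex 3.126 -0.247 -1.792
vertex 1.404 0.925 0.093
vertex 2.929 1.54 -1.147
endloop
endfacet
facet normal 0.740 0.299 -0.602
outer loop
vertex 2.929 1.54 -1.147
vertex 3.896 -0.465 -0.953
vertex 3.126 -0.247 -1.792
endloop
endfacet
facet normal -0.741 -0.299 0.602
outer loop
vertex 1.6 -0.862 -0.552
vertex 2.174 0.707 0.932
vertex 1.404 0.925 0.093
endloop
endfacet
facet normal 0.103 -0.936 -0.338
outer loop
vertex 2.371 -1.08 0.287
vertex 1.6 -0.862 -0.552
vertex 3.896 -0.465 -0.953
endloop
endfacet
facet normal -0.740 -0.299 0.602
outer loop
vertex 2.371 -1.08 0.287
vertex 2.174 0.707 0.932
vertex 1.6 -0.862 -0.552
endloop
endfacet
facet normal -0.103 0.936 0.338
outer loop
vertex 1.404 0.925 0.093
vertex 2.174 0.707 0.932
vertex 2.929 1.54 -1.147
endloop
endfacet
facet normal 0.740 0.299 -0.603
outer loop
vertex 3.7 1.322 -0.308
vertex 3.896 -0.465 -0.953
vertex 2.929 1.54 -1.147
endloop
endfacet
facet normal -0.103 0.936 0.338
outer loop
vertex 2.929 1.54 -1.147
vertex 2.174 0.707 0.932
vertex 3.7 1.322 -0.308
endloop
endfacet
facet normal 0.664 -0.188 0.723
outer loop
vertex 3.7 1.322 -0.308
vertex 2.371 -1.08 0.287
vertex 3.896 -0.465 -0.953
endloop
endfacet
facet normal 0.664 -0.188 0.724
outer loop
vertex 2.174 0.707 0.932
vertex 2.371 -1.08 0.287
vertex 3.7 1.322 -0.308
endloop
endfacet
facet normal 0.652 0.190 -0.734
outer loop
vertex 4.932 1.195 3.228
vertex 4.448 1.344 2.837
vertex 4.815 1.67 3.247
endloop
endfacet
facet normal 0.511 0.092 0.854
outer loop
vertex 4.932 1.195 3.228
vertex 4.815 1.67 3.247
vertex 3.112 0.956 4.343
endloop
endfacet
facet normal 0.652 0.190 -0.734
outer loop
vertex 4.815 1.67 3.247
vertex 4.448 1.344 2.837
vertex 4.483 1.954 3.026
endloop
endfacet
facet normal 0.147 0.709 0.690
outer loop
vertex 4.815 1.67 3.247
vertex 4.483 1.954 3.026
vertex 3.112 0.956 4.343
endloop
endfacet
facet normal 0.651 0.190 -0.734
outer loop
vertex 4.483 1.954 3.026
vertex 4.448 1.344 2.837
vertex 4.13 1.881 2.694
endloop
endfacet
facet normal -0.409 0.880 0.241
outer loop
vertex 4.483 1.954 3.026
vertex 4.13 1.881 2.694
vertex 3.112 0.956 4.343
endloop
endfacet
facet normal 0.651 0.190 -0.735
outer loop
vertex 4.13 1.881 2.694
vertex 4.448 1.344 2.837
vertex 3.963 1.493 2.446
endloop
endfacet
facet normal -0.832 0.505 -0.230
outer loop
vertex 4.13 1.881 2.694
vertex 3.963 1.493 2.446
vertex 3.112 0.956 4.343
endloop
endfacet
facet normal 0.651 0.190 -0.735
outer loop
vertex 3.963 1.493 2.446
vertex 4.448 1.344 2.837
vertex 4.08 1.018 2.427
endloop
endfacet
facet normal -0.872 -0.197 -0.447
outer loop
vertex 3.963 1.493 2.446
vertex 4.08 1.018 2.427
vertex 3.112 0.956 4.343
endloop
endfacet
facet normal 0.651 0.189 -0.735
outer loop
vertex 4.08 1.018 2.427
vertex 4.448 1.344 2.837
vertex 4.412 0.734 2.648
endloop
endfacet
facet normal -0.508 -0.814 -0.283
outer loop
vertex 4.08 1.018 2.427
vertex 4.412 0.734 2.648
vertex 3.112 0.956 4.343
endloop
endfacet
facet normal 0.652 0.189 -0.735
outer loop
vertex 4.412 0.734 2.648
vertex 4.448 1.344 2.837
vertex 4.765 0.807 2.98
endloop
endfacet
facet normal 0.048 -0.985 0.166
outer loop
vertex 4.412 0.734 2.648
vertex 4.765 0.807 2.98
vertex 3.112 0.956 4.343
endloop
endfacet
facet normal 0.652 0.189 -0.735
outer loop
vertex 4.765 0.807 2.98
vertex 4.448 1.344 2.837
vertex 4.932 1.195 3.228
endloop
endfacet
facet normal 0.471 -0.610 0.637
outer loop
vertex 4.765 0.807 2.98
vertex 4.932 1.195 3.228
vertex 3.112 0.956 4.343
endloop
endfacet

endsolid


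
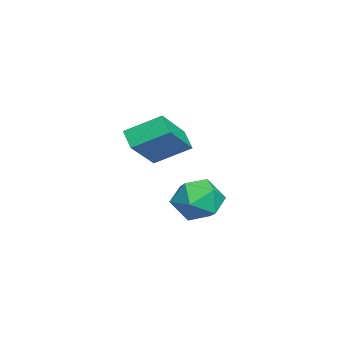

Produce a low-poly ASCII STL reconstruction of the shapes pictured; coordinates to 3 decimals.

solid 
facet normal -0.655 0.636 -0.408
outer loop
vertex -3.341 -1.551 -0.978
vertex -4.116 -1.827 -0.166
vertex -3.378 -0.954 0.011
endloop
endfacet
facet normal 0.017 0.856 -0.516
outer loop
vertex -3.341 -1.551 -0.978
vertex -3.378 -0.954 0.011
vertex -2.359 -1.25 -0.447
endloop
endfacet
facet normal 0.364 0.342 -0.867
outer loop
vertex -3.341 -1.551 -0.978
vertex -2.359 -1.25 -0.447
vertex -2.466 -2.305 -0.908
endloop
endfacet
facet normal -0.092 -0.197 -0.976
outer loop
vertex -3.341 -1.551 -0.978
vertex -2.466 -2.305 -0.908
vertex -3.553 -2.662 -0.734
endloop
endfacet
facet normal -0.721 -0.015 -0.693
outer loop
vertex -3.341 -1.551 -0.978
vertex -3.553 -2.662 -0.734
vertex -4.116 -1.827 -0.166
endloop
endfacet
facet normal 0.326 0.938 0.120
outer loop
vertex -2.359 -1.25 -0.447
vertex -3.378 -0.954 0.011
vertex -2.527 -1.338 0.694
endloop
endfacet
facet normal -0.758 0.582 0.294
outer loop
vertex -3.378 -0.954 0.011
vertex -4.116 -1.827 -0.166
vertex -3.614 -1.695 0.868
endloop
endfacet
facet normal -0.866 -0.472 -0.164
outer loop
vertex -4.116 -1.827 -0.166
vertex -3.553 -2.662 -0.734
vertex -3.721 -2.75 0.407
endloop
endfacet
facet normal 0.153 -0.768 -0.622
outer loop
vertex -3.553 -2.662 -0.734
vertex -2.466 -2.305 -0.908
vertex -2.702 -3.046 -0.051
endloop
endfacet
facet normal 0.889 0.104 -0.445
outer loop
vertex -2.466 -2.305 -0.908
vertex -2.359 -1.25 -0.447
vertex -1.964 -2.173 0.126
endloop
endfacet
facet normal 0.092 0.197 0.976
outer loop
vertex -2.739 -2.449 0.938
vertex -2.527 -1.338 0.694
vertex -3.614 -1.695 0.868
endloop
endfacet
facet normal -0.364 -0.342 0.867
outer loop
vertex -2.739 -2.449 0.938
vertex -3.614 -1.695 0.868
vertex -3.721 -2.75 0.407
endloop
endfacet
facet normal -0.017 -0.856 0.516
outer loop
vertex -2.739 -2.449 0.938
vertex -3.721 -2.75 0.407
vertex -2.702 -3.046 -0.051
endloop
endfacet
facet normal 0.655 -0.636 0.408
outer loop
vertex -2.739 -2.449 0.938
vertex -2.702 -3.046 -0.051
vertex -1.964 -2.173 0.126
endloop
endfacet
facet normal 0.721 0.015 0.693
outer loop
vertex -2.739 -2.449 0.938
vertex -1.964 -2.173 0.126
vertex -2.527 -1.338 0.694
endloop
endfacet
facet normal -0.153 0.768 0.622
outer loop
vertex -3.614 -1.695 0.868
vertex -2.527 -1.338 0.694
vertex -3.378 -0.954 0.011
endloop
endfacet
facet normal -0.889 -0.104 0.445
outer loop
vertex -3.721 -2.75 0.407
vertex -3.614 -1.695 0.868
vertex -4.116 -1.827 -0.166
endloop
endfacet
facet normal -0.326 -0.938 -0.120
outer loop
vertex -2.702 -3.046 -0.051
vertex -3.721 -2.75 0.407
vertex -3.553 -2.662 -0.734
endloop
endfacet
facet normal 0.758 -0.582 -0.294
outer loop
vertex -1.964 -2.173 0.126
vertex -2.702 -3.046 -0.051
vertex -2.466 -2.305 -0.908
endloop
endfacet
facet normal 0.866 0.472 0.164
outer loop
vertex -2.527 -1.338 0.694
vertex -1.964 -2.173 0.126
vertex -2.359 -1.25 -0.447
endloop
endfacet
facet normal -0.739 0.294 -0.606
outer loop
vertex -1.602 -2.346 3.997
vertex -0.964 -1.973 3.4
vertex -1.515 -3.766 3.201
endloop
endfacet
facet normal -0.672 -0.393 0.628
outer loop
vertex 0.044 -4.387 4.48
vertex -1.602 -2.346 3.997
vertex -1.515 -3.766 3.201
endloop
endfacet
facet normal -0.739 0.294 -0.606
outer loop
vertex -1.515 -3.766 3.201
vertex -0.964 -1.973 3.4
vertex -0.877 -3.393 2.604
endloop
endfacet
facet normal 0.053 -0.871 -0.488
outer loop
vertex -0.877 -3.393 2.604
vertex 0.044 -4.387 4.48
vertex -1.515 -3.766 3.201
endloop
endfacet
facet normal -0.053 0.871 0.488
outer loop
vertex -1.602 -2.346 3.997
vertex 0.595 -2.594 4.679
vertex -0.964 -1.973 3.4
endloop
endfacet
facet normal -0.672 -0.393 0.628
outer loop
vertex -0.043 -2.967 5.276
vertex -1.602 -2.346 3.997
vertex 0.044 -4.387 4.48
endloop
endfacet
facet normal -0.053 0.871 0.488
outer loop
vertex -0.043 -2.967 5.276
vertex 0.595 -2.594 4.679
vertex -1.602 -2.346 3.997
endloop
endfacet
facet normal 0.672 0.393 -0.628
outer loop
vertex -0.964 -1.973 3.4
vertex 0.595 -2.594 4.679
vertex -0.877 -3.393 2.604
endloop
endfacet
facet normal 0.053 -0.871 -0.488
outer loop
vertex 0.682 -4.014 3.883
vertex 0.044 -4.387 4.48
vertex -0.877 -3.393 2.604
endloop
endfacet
facet normal 0.672 0.393 -0.628
outer loop
vertex -0.877 -3.393 2.604
vertex 0.595 -2.594 4.679
vertex 0.682 -4.014 3.883
endloop
endfacet
facet normal 0.739 -0.294 0.606
outer loop
vertex 0.682 -4.014 3.883
vertex -0.043 -2.967 5.276
vertex 0.044 -4.387 4.48
endloop
endfacet
facet normal 0.739 -0.294 0.606
outer loop
vertex 0.595 -2.594 4.679
vertex -0.043 -2.967 5.276
vertex 0.682 -4.014 3.883
endloop
endfacet

endsolid


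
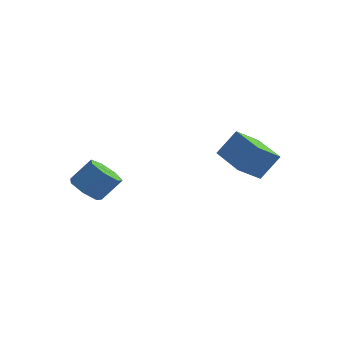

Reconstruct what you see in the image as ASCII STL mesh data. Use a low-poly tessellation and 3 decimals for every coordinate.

solid 
facet normal -0.890 0.430 0.152
outer loop
vertex 1.052 0.448 -2.598
vertex 1.567 1.111 -1.453
vertex 1.438 1.53 -3.399
endloop
endfacet
facet normal -0.363 -0.467 -0.806
outer loop
vertex 3.013 0.769 -3.667
vertex 1.052 0.448 -2.598
vertex 1.438 1.53 -3.399
endloop
endfacet
facet normal -0.890 0.430 0.152
outer loop
vertex 1.438 1.53 -3.399
vertex 1.567 1.111 -1.453
vertex 1.953 2.193 -2.254
endloop
endfacet
facet normal 0.276 0.773 -0.572
outer loop
vertex 1.953 2.193 -2.254
vertex 3.013 0.769 -3.667
vertex 1.438 1.53 -3.399
endloop
endfacet
facet normal -0.276 -0.773 0.572
outer loop
vertex 1.052 0.448 -2.598
vertex 3.142 0.35 -1.721
vertex 1.567 1.111 -1.453
endloop
endfacet
facet normal -0.363 -0.467 -0.806
outer loop
vertex 2.627 -0.313 -2.866
vertex 1.052 0.448 -2.598
vertex 3.013 0.769 -3.667
endloop
endfacet
facet normal -0.276 -0.773 0.572
outer loop
vertex 2.627 -0.313 -2.866
vertex 3.142 0.35 -1.721
vertex 1.052 0.448 -2.598
endloop
endfacet
facet normal 0.363 0.467 0.806
outer loop
vertex 1.567 1.111 -1.453
vertex 3.142 0.35 -1.721
vertex 1.953 2.193 -2.254
endloop
endfacet
facet normal 0.276 0.773 -0.572
outer loop
vertex 3.528 1.432 -2.522
vertex 3.013 0.769 -3.667
vertex 1.953 2.193 -2.254
endloop
endfacet
facet normal 0.363 0.467 0.806
outer loop
vertex 1.953 2.193 -2.254
vertex 3.142 0.35 -1.721
vertex 3.528 1.432 -2.522
endloop
endfacet
facet normal 0.890 -0.430 -0.152
outer loop
vertex 3.528 1.432 -2.522
vertex 2.627 -0.313 -2.866
vertex 3.013 0.769 -3.667
endloop
endfacet
facet normal 0.890 -0.430 -0.152
outer loop
vertex 3.142 0.35 -1.721
vertex 2.627 -0.313 -2.866
vertex 3.528 1.432 -2.522
endloop
endfacet
facet normal -0.422 -0.507 -0.751
outer loop
vertex -2.152 -4.354 -3.934
vertex -2.581 -3.647 -4.17
vertex -1.805 -3.914 -4.426
endloop
endfacet
facet normal 0.778 -0.628 -0.014
outer loop
vertex -2.152 -4.354 -3.934
vertex -1.805 -3.914 -4.426
vertex -1.59 -3.68 -2.934
endloop
endfacet
facet normal 0.778 -0.628 -0.014
outer loop
vertex -1.59 -3.68 -2.934
vertex -1.805 -3.914 -4.426
vertex -1.243 -3.24 -3.427
endloop
endfacet
facet normal 0.423 0.507 0.751
outer loop
vertex -1.59 -3.68 -2.934
vertex -1.243 -3.24 -3.427
vertex -2.019 -2.973 -3.17
endloop
endfacet
facet normal -0.422 -0.507 -0.752
outer loop
vertex -1.805 -3.914 -4.426
vertex -2.581 -3.647 -4.17
vertex -2.042 -3.273 -4.725
endloop
endfacet
facet normal 0.849 0.069 -0.524
outer loop
vertex -1.805 -3.914 -4.426
vertex -2.042 -3.273 -4.725
vertex -1.243 -3.24 -3.427
endloop
endfacet
facet normal 0.849 0.069 -0.524
outer loop
vertex -1.243 -3.24 -3.427
vertex -2.042 -3.273 -4.725
vertex -1.48 -2.599 -3.726
endloop
endfacet
facet normal 0.423 0.507 0.751
outer loop
vertex -1.243 -3.24 -3.427
vertex -1.48 -2.599 -3.726
vertex -2.019 -2.973 -3.17
endloop
endfacet
facet normal -0.423 -0.506 -0.752
outer loop
vertex -2.042 -3.273 -4.725
vertex -2.581 -3.647 -4.17
vertex -2.685 -2.913 -4.606
endloop
endfacet
facet normal 0.282 0.715 -0.640
outer loop
vertex -2.042 -3.273 -4.725
vertex -2.685 -2.913 -4.606
vertex -1.48 -2.599 -3.726
endloop
endfacet
facet normal 0.282 0.715 -0.640
outer loop
vertex -1.48 -2.599 -3.726
vertex -2.685 -2.913 -4.606
vertex -2.123 -2.239 -3.607
endloop
endfacet
facet normal 0.423 0.507 0.751
outer loop
vertex -1.48 -2.599 -3.726
vertex -2.123 -2.239 -3.607
vertex -2.019 -2.973 -3.17
endloop
endfacet
facet normal -0.423 -0.506 -0.752
outer loop
vertex -2.685 -2.913 -4.606
vertex -2.581 -3.647 -4.17
vertex -3.25 -3.106 -4.158
endloop
endfacet
facet normal -0.498 0.822 -0.274
outer loop
vertex -2.685 -2.913 -4.606
vertex -3.25 -3.106 -4.158
vertex -2.123 -2.239 -3.607
endloop
endfacet
facet normal -0.498 0.822 -0.274
outer loop
vertex -2.123 -2.239 -3.607
vertex -3.25 -3.106 -4.158
vertex -2.688 -2.432 -3.159
endloop
endfacet
facet normal 0.422 0.507 0.751
outer loop
vertex -2.123 -2.239 -3.607
vertex -2.688 -2.432 -3.159
vertex -2.019 -2.973 -3.17
endloop
endfacet
facet normal -0.423 -0.507 -0.751
outer loop
vertex -3.25 -3.106 -4.158
vertex -2.581 -3.647 -4.17
vertex -3.311 -3.706 -3.719
endloop
endfacet
facet normal -0.903 0.310 0.299
outer loop
vertex -3.25 -3.106 -4.158
vertex -3.311 -3.706 -3.719
vertex -2.688 -2.432 -3.159
endloop
endfacet
facet normal -0.903 0.310 0.299
outer loop
vertex -2.688 -2.432 -3.159
vertex -3.311 -3.706 -3.719
vertex -2.749 -3.032 -2.72
endloop
endfacet
facet normal 0.422 0.507 0.751
outer loop
vertex -2.688 -2.432 -3.159
vertex -2.749 -3.032 -2.72
vertex -2.019 -2.973 -3.17
endloop
endfacet
facet normal -0.423 -0.507 -0.751
outer loop
vertex -3.311 -3.706 -3.719
vertex -2.581 -3.647 -4.17
vertex -2.823 -4.262 -3.619
endloop
endfacet
facet normal -0.627 -0.435 0.646
outer loop
vertex -3.311 -3.706 -3.719
vertex -2.823 -4.262 -3.619
vertex -2.749 -3.032 -2.72
endloop
endfacet
facet normal -0.627 -0.435 0.646
outer loop
vertex -2.749 -3.032 -2.72
vertex -2.823 -4.262 -3.619
vertex -2.261 -3.588 -2.62
endloop
endfacet
facet normal 0.423 0.506 0.752
outer loop
vertex -2.749 -3.032 -2.72
vertex -2.261 -3.588 -2.62
vertex -2.019 -2.973 -3.17
endloop
endfacet
facet normal -0.422 -0.507 -0.751
outer loop
vertex -2.823 -4.262 -3.619
vertex -2.581 -3.647 -4.17
vertex -2.152 -4.354 -3.934
endloop
endfacet
facet normal 0.121 -0.853 0.507
outer loop
vertex -2.823 -4.262 -3.619
vertex -2.152 -4.354 -3.934
vertex -2.261 -3.588 -2.62
endloop
endfacet
facet normal 0.120 -0.853 0.507
outer loop
vertex -2.261 -3.588 -2.62
vertex -2.152 -4.354 -3.934
vertex -1.59 -3.68 -2.934
endloop
endfacet
facet normal 0.421 0.507 0.752
outer loop
vertex -2.261 -3.588 -2.62
vertex -1.59 -3.68 -2.934
vertex -2.019 -2.973 -3.17
endloop
endfacet

endsolid


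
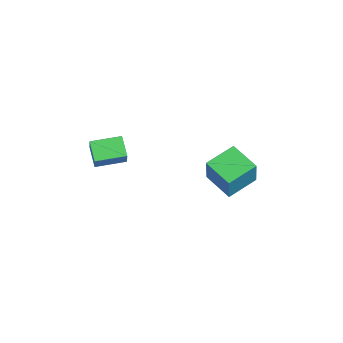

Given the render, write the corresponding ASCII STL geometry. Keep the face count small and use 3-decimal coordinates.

solid 
facet normal -0.511 0.097 -0.854
outer loop
vertex -2.773 -1.629 0.334
vertex -2.706 -0.366 0.438
vertex -1.924 -1.632 -0.175
endloop
endfacet
facet normal -0.053 -0.995 -0.082
outer loop
vertex -1.494 -1.714 0.542
vertex -2.773 -1.629 0.334
vertex -1.924 -1.632 -0.175
endloop
endfacet
facet normal -0.512 0.097 -0.854
outer loop
vertex -1.924 -1.632 -0.175
vertex -2.706 -0.366 0.438
vertex -1.857 -0.368 -0.071
endloop
endfacet
facet normal 0.857 -0.003 -0.515
outer loop
vertex -1.857 -0.368 -0.071
vertex -1.494 -1.714 0.542
vertex -1.924 -1.632 -0.175
endloop
endfacet
facet normal -0.857 0.003 0.515
outer loop
vertex -2.773 -1.629 0.334
vertex -2.276 -0.448 1.155
vertex -2.706 -0.366 0.438
endloop
endfacet
facet normal -0.053 -0.995 -0.084
outer loop
vertex -2.343 -1.712 1.051
vertex -2.773 -1.629 0.334
vertex -1.494 -1.714 0.542
endloop
endfacet
facet normal -0.857 0.003 0.515
outer loop
vertex -2.343 -1.712 1.051
vertex -2.276 -0.448 1.155
vertex -2.773 -1.629 0.334
endloop
endfacet
facet normal 0.052 0.995 0.083
outer loop
vertex -2.706 -0.366 0.438
vertex -2.276 -0.448 1.155
vertex -1.857 -0.368 -0.071
endloop
endfacet
facet normal 0.857 -0.003 -0.515
outer loop
vertex -1.427 -0.451 0.646
vertex -1.494 -1.714 0.542
vertex -1.857 -0.368 -0.071
endloop
endfacet
facet normal 0.053 0.995 0.083
outer loop
vertex -1.857 -0.368 -0.071
vertex -2.276 -0.448 1.155
vertex -1.427 -0.451 0.646
endloop
endfacet
facet normal 0.512 -0.097 0.854
outer loop
vertex -1.427 -0.451 0.646
vertex -2.343 -1.712 1.051
vertex -1.494 -1.714 0.542
endloop
endfacet
facet normal 0.512 -0.097 0.854
outer loop
vertex -2.276 -0.448 1.155
vertex -2.343 -1.712 1.051
vertex -1.427 -0.451 0.646
endloop
endfacet
facet normal -0.860 -0.424 0.284
outer loop
vertex -1.764 2.794 -0.79
vertex -2.266 4.059 -0.422
vertex -2.301 2.976 -2.146
endloop
endfacet
facet normal 0.356 -0.897 -0.261
outer loop
vertex -1.114 3.561 -2.538
vertex -1.764 2.794 -0.79
vertex -2.301 2.976 -2.146
endloop
endfacet
facet normal -0.860 -0.424 0.284
outer loop
vertex -2.301 2.976 -2.146
vertex -2.266 4.059 -0.422
vertex -2.803 4.241 -1.778
endloop
endfacet
facet normal -0.365 0.123 -0.923
outer loop
vertex -2.803 4.241 -1.778
vertex -1.114 3.561 -2.538
vertex -2.301 2.976 -2.146
endloop
endfacet
facet normal 0.365 -0.123 0.923
outer loop
vertex -1.764 2.794 -0.79
vertex -1.079 4.644 -0.814
vertex -2.266 4.059 -0.422
endloop
endfacet
facet normal 0.356 -0.897 -0.261
outer loop
vertex -0.577 3.379 -1.182
vertex -1.764 2.794 -0.79
vertex -1.114 3.561 -2.538
endloop
endfacet
facet normal 0.365 -0.123 0.923
outer loop
vertex -0.577 3.379 -1.182
vertex -1.079 4.644 -0.814
vertex -1.764 2.794 -0.79
endloop
endfacet
facet normal -0.356 0.897 0.261
outer loop
vertex -2.266 4.059 -0.422
vertex -1.079 4.644 -0.814
vertex -2.803 4.241 -1.778
endloop
endfacet
facet normal -0.365 0.123 -0.923
outer loop
vertex -1.616 4.826 -2.17
vertex -1.114 3.561 -2.538
vertex -2.803 4.241 -1.778
endloop
endfacet
facet normal -0.356 0.897 0.261
outer loop
vertex -2.803 4.241 -1.778
vertex -1.079 4.644 -0.814
vertex -1.616 4.826 -2.17
endloop
endfacet
facet normal 0.860 0.424 -0.284
outer loop
vertex -1.616 4.826 -2.17
vertex -0.577 3.379 -1.182
vertex -1.114 3.561 -2.538
endloop
endfacet
facet normal 0.860 0.424 -0.284
outer loop
vertex -1.079 4.644 -0.814
vertex -0.577 3.379 -1.182
vertex -1.616 4.826 -2.17
endloop
endfacet

endsolid


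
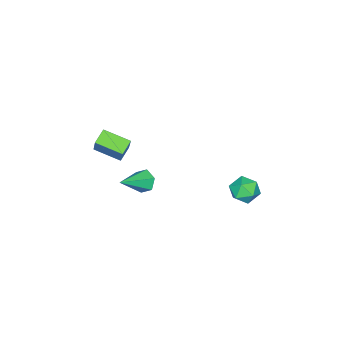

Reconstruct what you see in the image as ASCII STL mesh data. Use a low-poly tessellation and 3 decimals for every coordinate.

solid 
facet normal -0.765 0.009 0.644
outer loop
vertex -4.649 0.69 -2.757
vertex -4.11 0.257 -2.111
vertex -4.133 1.202 -2.151
endloop
endfacet
facet normal -0.799 0.567 0.201
outer loop
vertex -4.649 0.69 -2.757
vertex -4.133 1.202 -2.151
vertex -4.182 1.455 -3.062
endloop
endfacet
facet normal -0.825 0.317 -0.468
outer loop
vertex -4.649 0.69 -2.757
vertex -4.182 1.455 -3.062
vertex -4.189 0.665 -3.584
endloop
endfacet
facet normal -0.808 -0.395 -0.437
outer loop
vertex -4.649 0.69 -2.757
vertex -4.189 0.665 -3.584
vertex -4.145 -0.075 -2.996
endloop
endfacet
facet normal -0.771 -0.586 0.250
outer loop
vertex -4.649 0.69 -2.757
vertex -4.145 -0.075 -2.996
vertex -4.11 0.257 -2.111
endloop
endfacet
facet normal -0.196 0.942 0.272
outer loop
vertex -4.182 1.455 -3.062
vertex -4.133 1.202 -2.151
vertex -3.355 1.495 -2.604
endloop
endfacet
facet normal -0.142 0.038 0.989
outer loop
vertex -4.133 1.202 -2.151
vertex -4.11 0.257 -2.111
vertex -3.311 0.755 -2.016
endloop
endfacet
facet normal -0.151 -0.924 0.352
outer loop
vertex -4.11 0.257 -2.111
vertex -4.145 -0.075 -2.996
vertex -3.318 -0.035 -2.538
endloop
endfacet
facet normal -0.210 -0.616 -0.759
outer loop
vertex -4.145 -0.075 -2.996
vertex -4.189 0.665 -3.584
vertex -3.367 0.218 -3.449
endloop
endfacet
facet normal -0.238 0.537 -0.809
outer loop
vertex -4.189 0.665 -3.584
vertex -4.182 1.455 -3.062
vertex -3.39 1.163 -3.489
endloop
endfacet
facet normal 0.808 0.395 0.437
outer loop
vertex -2.851 0.73 -2.843
vertex -3.355 1.495 -2.604
vertex -3.311 0.755 -2.016
endloop
endfacet
facet normal 0.825 -0.317 0.468
outer loop
vertex -2.851 0.73 -2.843
vertex -3.311 0.755 -2.016
vertex -3.318 -0.035 -2.538
endloop
endfacet
facet normal 0.799 -0.567 -0.201
outer loop
vertex -2.851 0.73 -2.843
vertex -3.318 -0.035 -2.538
vertex -3.367 0.218 -3.449
endloop
endfacet
facet normal 0.765 -0.009 -0.644
outer loop
vertex -2.851 0.73 -2.843
vertex -3.367 0.218 -3.449
vertex -3.39 1.163 -3.489
endloop
endfacet
facet normal 0.771 0.586 -0.250
outer loop
vertex -2.851 0.73 -2.843
vertex -3.39 1.163 -3.489
vertex -3.355 1.495 -2.604
endloop
endfacet
facet normal 0.210 0.616 0.759
outer loop
vertex -3.311 0.755 -2.016
vertex -3.355 1.495 -2.604
vertex -4.133 1.202 -2.151
endloop
endfacet
facet normal 0.238 -0.537 0.809
outer loop
vertex -3.318 -0.035 -2.538
vertex -3.311 0.755 -2.016
vertex -4.11 0.257 -2.111
endloop
endfacet
facet normal 0.196 -0.942 -0.272
outer loop
vertex -3.367 0.218 -3.449
vertex -3.318 -0.035 -2.538
vertex -4.145 -0.075 -2.996
endloop
endfacet
facet normal 0.142 -0.038 -0.989
outer loop
vertex -3.39 1.163 -3.489
vertex -3.367 0.218 -3.449
vertex -4.189 0.665 -3.584
endloop
endfacet
facet normal 0.151 0.924 -0.352
outer loop
vertex -3.355 1.495 -2.604
vertex -3.39 1.163 -3.489
vertex -4.182 1.455 -3.062
endloop
endfacet
facet normal -0.857 0.173 -0.485
outer loop
vertex 2.83 -1.343 0.867
vertex 2.46 -1.427 1.491
vertex 2.703 -0.767 1.297
endloop
endfacet
facet normal 0.732 0.504 -0.459
outer loop
vertex 2.83 -1.343 0.867
vertex 2.703 -0.767 1.297
vertex 4.08 -1.753 2.409
endloop
endfacet
facet normal -0.857 0.173 -0.486
outer loop
vertex 2.703 -0.767 1.297
vertex 2.46 -1.427 1.491
vertex 2.333 -0.85 1.92
endloop
endfacet
facet normal 0.359 0.873 0.330
outer loop
vertex 2.703 -0.767 1.297
vertex 2.333 -0.85 1.92
vertex 4.08 -1.753 2.409
endloop
endfacet
facet normal -0.857 0.172 -0.485
outer loop
vertex 2.333 -0.85 1.92
vertex 2.46 -1.427 1.491
vertex 2.09 -1.511 2.115
endloop
endfacet
facet normal -0.101 0.315 0.944
outer loop
vertex 2.333 -0.85 1.92
vertex 2.09 -1.511 2.115
vertex 4.08 -1.753 2.409
endloop
endfacet
facet normal -0.857 0.173 -0.485
outer loop
vertex 2.09 -1.511 2.115
vertex 2.46 -1.427 1.491
vertex 2.217 -2.087 1.685
endloop
endfacet
facet normal -0.188 -0.614 0.767
outer loop
vertex 2.09 -1.511 2.115
vertex 2.217 -2.087 1.685
vertex 4.08 -1.753 2.409
endloop
endfacet
facet normal -0.857 0.173 -0.486
outer loop
vertex 2.217 -2.087 1.685
vertex 2.46 -1.427 1.491
vertex 2.587 -2.004 1.062
endloop
endfacet
facet normal 0.184 -0.983 -0.021
outer loop
vertex 2.217 -2.087 1.685
vertex 2.587 -2.004 1.062
vertex 4.08 -1.753 2.409
endloop
endfacet
facet normal -0.857 0.172 -0.485
outer loop
vertex 2.587 -2.004 1.062
vertex 2.46 -1.427 1.491
vertex 2.83 -1.343 0.867
endloop
endfacet
facet normal 0.645 -0.425 -0.636
outer loop
vertex 2.587 -2.004 1.062
vertex 2.83 -1.343 0.867
vertex 4.08 -1.753 2.409
endloop
endfacet
facet normal -0.413 -0.390 -0.823
outer loop
vertex 2.246 -4.223 3.553
vertex 1.859 -2.801 3.073
vertex 3.052 -4.151 3.114
endloop
endfacet
facet normal 0.250 -0.917 0.309
outer loop
vertex 3.721 -3.519 4.447
vertex 2.246 -4.223 3.553
vertex 3.052 -4.151 3.114
endloop
endfacet
facet normal -0.414 -0.391 -0.822
outer loop
vertex 3.052 -4.151 3.114
vertex 1.859 -2.801 3.073
vertex 2.664 -2.73 2.634
endloop
endfacet
facet normal 0.876 0.078 -0.477
outer loop
vertex 2.664 -2.73 2.634
vertex 3.721 -3.519 4.447
vertex 3.052 -4.151 3.114
endloop
endfacet
facet normal -0.876 -0.078 0.476
outer loop
vertex 2.246 -4.223 3.553
vertex 2.528 -2.169 4.406
vertex 1.859 -2.801 3.073
endloop
endfacet
facet normal 0.250 -0.917 0.310
outer loop
vertex 2.916 -3.59 4.886
vertex 2.246 -4.223 3.553
vertex 3.721 -3.519 4.447
endloop
endfacet
facet normal -0.875 -0.078 0.477
outer loop
vertex 2.916 -3.59 4.886
vertex 2.528 -2.169 4.406
vertex 2.246 -4.223 3.553
endloop
endfacet
facet normal -0.250 0.917 -0.310
outer loop
vertex 1.859 -2.801 3.073
vertex 2.528 -2.169 4.406
vertex 2.664 -2.73 2.634
endloop
endfacet
facet normal 0.876 0.077 -0.477
outer loop
vertex 3.334 -2.097 3.967
vertex 3.721 -3.519 4.447
vertex 2.664 -2.73 2.634
endloop
endfacet
facet normal -0.251 0.917 -0.310
outer loop
vertex 2.664 -2.73 2.634
vertex 2.528 -2.169 4.406
vertex 3.334 -2.097 3.967
endloop
endfacet
facet normal 0.414 0.390 0.822
outer loop
vertex 3.334 -2.097 3.967
vertex 2.916 -3.59 4.886
vertex 3.721 -3.519 4.447
endloop
endfacet
facet normal 0.413 0.391 0.823
outer loop
vertex 2.528 -2.169 4.406
vertex 2.916 -3.59 4.886
vertex 3.334 -2.097 3.967
endloop
endfacet

endsolid


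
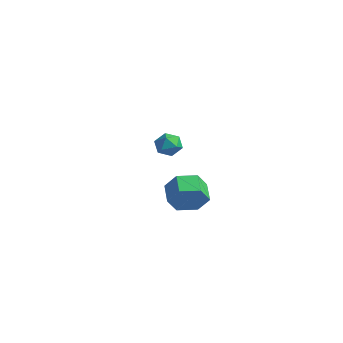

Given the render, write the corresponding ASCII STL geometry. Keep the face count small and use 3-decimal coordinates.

solid 
facet normal 0.761 -0.535 -0.366
outer loop
vertex 4.772 -2.61 3.808
vertex 4.255 -2.841 3.071
vertex 4.782 -2.075 3.047
endloop
endfacet
facet normal 0.648 0.619 0.444
outer loop
vertex 4.772 -2.61 3.808
vertex 4.782 -2.075 3.047
vertex 3.942 -2.027 4.207
endloop
endfacet
facet normal 0.648 0.620 0.443
outer loop
vertex 3.942 -2.027 4.207
vertex 4.782 -2.075 3.047
vertex 3.951 -1.492 3.446
endloop
endfacet
facet normal -0.762 0.534 0.366
outer loop
vertex 3.942 -2.027 4.207
vertex 3.951 -1.492 3.446
vertex 3.425 -2.259 3.469
endloop
endfacet
facet normal 0.761 -0.535 -0.366
outer loop
vertex 4.782 -2.075 3.047
vertex 4.255 -2.841 3.071
vertex 4.265 -2.307 2.31
endloop
endfacet
facet normal 0.332 0.807 -0.487
outer loop
vertex 4.782 -2.075 3.047
vertex 4.265 -2.307 2.31
vertex 3.951 -1.492 3.446
endloop
endfacet
facet normal 0.333 0.807 -0.487
outer loop
vertex 3.951 -1.492 3.446
vertex 4.265 -2.307 2.31
vertex 3.435 -1.724 2.709
endloop
endfacet
facet normal -0.762 0.534 0.366
outer loop
vertex 3.951 -1.492 3.446
vertex 3.435 -1.724 2.709
vertex 3.425 -2.259 3.469
endloop
endfacet
facet normal 0.762 -0.535 -0.365
outer loop
vertex 4.265 -2.307 2.31
vertex 4.255 -2.841 3.071
vertex 3.738 -3.073 2.333
endloop
endfacet
facet normal -0.315 0.189 -0.930
outer loop
vertex 4.265 -2.307 2.31
vertex 3.738 -3.073 2.333
vertex 3.435 -1.724 2.709
endloop
endfacet
facet normal -0.315 0.189 -0.930
outer loop
vertex 3.435 -1.724 2.709
vertex 3.738 -3.073 2.333
vertex 2.908 -2.49 2.732
endloop
endfacet
facet normal -0.761 0.535 0.366
outer loop
vertex 3.435 -1.724 2.709
vertex 2.908 -2.49 2.732
vertex 3.425 -2.259 3.469
endloop
endfacet
facet normal 0.762 -0.534 -0.366
outer loop
vertex 3.738 -3.073 2.333
vertex 4.255 -2.841 3.071
vertex 3.729 -3.608 3.094
endloop
endfacet
facet normal -0.648 -0.619 -0.443
outer loop
vertex 3.738 -3.073 2.333
vertex 3.729 -3.608 3.094
vertex 2.908 -2.49 2.732
endloop
endfacet
facet normal -0.648 -0.619 -0.444
outer loop
vertex 2.908 -2.49 2.732
vertex 3.729 -3.608 3.094
vertex 2.898 -3.025 3.493
endloop
endfacet
facet normal -0.761 0.535 0.366
outer loop
vertex 2.908 -2.49 2.732
vertex 2.898 -3.025 3.493
vertex 3.425 -2.259 3.469
endloop
endfacet
facet normal 0.762 -0.534 -0.366
outer loop
vertex 3.729 -3.608 3.094
vertex 4.255 -2.841 3.071
vertex 4.245 -3.376 3.831
endloop
endfacet
facet normal -0.333 -0.808 0.487
outer loop
vertex 3.729 -3.608 3.094
vertex 4.245 -3.376 3.831
vertex 2.898 -3.025 3.493
endloop
endfacet
facet normal -0.333 -0.807 0.487
outer loop
vertex 2.898 -3.025 3.493
vertex 4.245 -3.376 3.831
vertex 3.415 -2.793 4.23
endloop
endfacet
facet normal -0.761 0.535 0.366
outer loop
vertex 2.898 -3.025 3.493
vertex 3.415 -2.793 4.23
vertex 3.425 -2.259 3.469
endloop
endfacet
facet normal 0.761 -0.535 -0.366
outer loop
vertex 4.245 -3.376 3.831
vertex 4.255 -2.841 3.071
vertex 4.772 -2.61 3.808
endloop
endfacet
facet normal 0.315 -0.189 0.930
outer loop
vertex 4.245 -3.376 3.831
vertex 4.772 -2.61 3.808
vertex 3.415 -2.793 4.23
endloop
endfacet
facet normal 0.315 -0.189 0.930
outer loop
vertex 3.415 -2.793 4.23
vertex 4.772 -2.61 3.808
vertex 3.942 -2.027 4.207
endloop
endfacet
facet normal -0.762 0.535 0.365
outer loop
vertex 3.415 -2.793 4.23
vertex 3.942 -2.027 4.207
vertex 3.425 -2.259 3.469
endloop
endfacet
facet normal -0.801 0.544 0.249
outer loop
vertex -2.346 2.336 2.52
vertex -2.79 1.758 2.355
vertex -2.521 1.837 3.047
endloop
endfacet
facet normal -0.230 0.744 0.628
outer loop
vertex -2.346 2.336 2.52
vertex -2.521 1.837 3.047
vertex -1.823 2.097 2.995
endloop
endfacet
facet normal 0.279 0.945 0.169
outer loop
vertex -2.346 2.336 2.52
vertex -1.823 2.097 2.995
vertex -1.66 2.178 2.271
endloop
endfacet
facet normal 0.021 0.870 -0.493
outer loop
vertex -2.346 2.336 2.52
vertex -1.66 2.178 2.271
vertex -2.258 1.969 1.876
endloop
endfacet
facet normal -0.646 0.622 -0.443
outer loop
vertex -2.346 2.336 2.52
vertex -2.258 1.969 1.876
vertex -2.79 1.758 2.355
endloop
endfacet
facet normal 0.009 0.174 0.985
outer loop
vertex -1.823 2.097 2.995
vertex -2.521 1.837 3.047
vertex -1.942 1.371 3.124
endloop
endfacet
facet normal -0.916 -0.150 0.373
outer loop
vertex -2.521 1.837 3.047
vertex -2.79 1.758 2.355
vertex -2.54 1.162 2.729
endloop
endfacet
facet normal -0.664 -0.024 -0.748
outer loop
vertex -2.79 1.758 2.355
vertex -2.258 1.969 1.876
vertex -2.377 1.243 2.005
endloop
endfacet
facet normal 0.415 0.378 -0.828
outer loop
vertex -2.258 1.969 1.876
vertex -1.66 2.178 2.271
vertex -1.679 1.503 1.953
endloop
endfacet
facet normal 0.831 0.501 0.243
outer loop
vertex -1.66 2.178 2.271
vertex -1.823 2.097 2.995
vertex -1.41 1.582 2.645
endloop
endfacet
facet normal -0.021 -0.870 0.493
outer loop
vertex -1.854 1.004 2.48
vertex -1.942 1.371 3.124
vertex -2.54 1.162 2.729
endloop
endfacet
facet normal -0.279 -0.945 -0.169
outer loop
vertex -1.854 1.004 2.48
vertex -2.54 1.162 2.729
vertex -2.377 1.243 2.005
endloop
endfacet
facet normal 0.230 -0.744 -0.628
outer loop
vertex -1.854 1.004 2.48
vertex -2.377 1.243 2.005
vertex -1.679 1.503 1.953
endloop
endfacet
facet normal 0.801 -0.544 -0.249
outer loop
vertex -1.854 1.004 2.48
vertex -1.679 1.503 1.953
vertex -1.41 1.582 2.645
endloop
endfacet
facet normal 0.646 -0.622 0.443
outer loop
vertex -1.854 1.004 2.48
vertex -1.41 1.582 2.645
vertex -1.942 1.371 3.124
endloop
endfacet
facet normal -0.415 -0.378 0.828
outer loop
vertex -2.54 1.162 2.729
vertex -1.942 1.371 3.124
vertex -2.521 1.837 3.047
endloop
endfacet
facet normal -0.831 -0.501 -0.243
outer loop
vertex -2.377 1.243 2.005
vertex -2.54 1.162 2.729
vertex -2.79 1.758 2.355
endloop
endfacet
facet normal -0.009 -0.174 -0.985
outer loop
vertex -1.679 1.503 1.953
vertex -2.377 1.243 2.005
vertex -2.258 1.969 1.876
endloop
endfacet
facet normal 0.916 0.150 -0.373
outer loop
vertex -1.41 1.582 2.645
vertex -1.679 1.503 1.953
vertex -1.66 2.178 2.271
endloop
endfacet
facet normal 0.664 0.024 0.748
outer loop
vertex -1.942 1.371 3.124
vertex -1.41 1.582 2.645
vertex -1.823 2.097 2.995
endloop
endfacet

endsolid


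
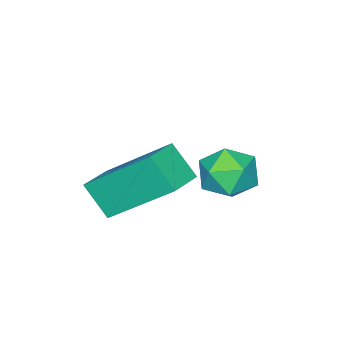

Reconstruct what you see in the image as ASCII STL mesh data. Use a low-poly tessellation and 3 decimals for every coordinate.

solid 
facet normal -0.980 -0.142 -0.142
outer loop
vertex 0.606 2.676 0.808
vertex 0.613 3.324 0.113
vertex 1.004 1.256 -0.513
endloop
endfacet
facet normal -0.007 -0.682 0.731
outer loop
vertex 1.827 1.376 -0.393
vertex 0.606 2.676 0.808
vertex 1.004 1.256 -0.513
endloop
endfacet
facet normal -0.980 -0.142 -0.142
outer loop
vertex 1.004 1.256 -0.513
vertex 0.613 3.324 0.113
vertex 1.011 1.904 -1.208
endloop
endfacet
facet normal 0.202 -0.717 -0.667
outer loop
vertex 1.011 1.904 -1.208
vertex 1.827 1.376 -0.393
vertex 1.004 1.256 -0.513
endloop
endfacet
facet normal -0.202 0.717 0.667
outer loop
vertex 0.606 2.676 0.808
vertex 1.436 3.444 0.233
vertex 0.613 3.324 0.113
endloop
endfacet
facet normal -0.007 -0.682 0.731
outer loop
vertex 1.429 2.796 0.928
vertex 0.606 2.676 0.808
vertex 1.827 1.376 -0.393
endloop
endfacet
facet normal -0.202 0.717 0.667
outer loop
vertex 1.429 2.796 0.928
vertex 1.436 3.444 0.233
vertex 0.606 2.676 0.808
endloop
endfacet
facet normal 0.007 0.682 -0.731
outer loop
vertex 0.613 3.324 0.113
vertex 1.436 3.444 0.233
vertex 1.011 1.904 -1.208
endloop
endfacet
facet normal 0.202 -0.717 -0.667
outer loop
vertex 1.834 2.024 -1.088
vertex 1.827 1.376 -0.393
vertex 1.011 1.904 -1.208
endloop
endfacet
facet normal 0.007 0.682 -0.731
outer loop
vertex 1.011 1.904 -1.208
vertex 1.436 3.444 0.233
vertex 1.834 2.024 -1.088
endloop
endfacet
facet normal 0.980 0.142 0.142
outer loop
vertex 1.834 2.024 -1.088
vertex 1.429 2.796 0.928
vertex 1.827 1.376 -0.393
endloop
endfacet
facet normal 0.980 0.142 0.142
outer loop
vertex 1.436 3.444 0.233
vertex 1.429 2.796 0.928
vertex 1.834 2.024 -1.088
endloop
endfacet
facet normal -0.991 -0.064 0.114
outer loop
vertex -1.586 2.907 -1.295
vertex -1.493 2.428 -0.758
vertex -1.522 3.138 -0.61
endloop
endfacet
facet normal -0.805 0.581 -0.121
outer loop
vertex -1.586 2.907 -1.295
vertex -1.522 3.138 -0.61
vertex -1.185 3.493 -1.145
endloop
endfacet
facet normal -0.454 0.499 -0.738
outer loop
vertex -1.586 2.907 -1.295
vertex -1.185 3.493 -1.145
vertex -0.946 3.002 -1.624
endloop
endfacet
facet normal -0.425 -0.198 -0.883
outer loop
vertex -1.586 2.907 -1.295
vertex -0.946 3.002 -1.624
vertex -1.137 2.344 -1.385
endloop
endfacet
facet normal -0.757 -0.547 -0.357
outer loop
vertex -1.586 2.907 -1.295
vertex -1.137 2.344 -1.385
vertex -1.493 2.428 -0.758
endloop
endfacet
facet normal -0.353 0.867 0.353
outer loop
vertex -1.185 3.493 -1.145
vertex -1.522 3.138 -0.61
vertex -0.843 3.376 -0.515
endloop
endfacet
facet normal -0.656 -0.180 0.733
outer loop
vertex -1.522 3.138 -0.61
vertex -1.493 2.428 -0.758
vertex -1.034 2.718 -0.276
endloop
endfacet
facet normal -0.276 -0.961 -0.028
outer loop
vertex -1.493 2.428 -0.758
vertex -1.137 2.344 -1.385
vertex -0.795 2.227 -0.755
endloop
endfacet
facet normal 0.262 -0.396 -0.880
outer loop
vertex -1.137 2.344 -1.385
vertex -0.946 3.002 -1.624
vertex -0.458 2.582 -1.29
endloop
endfacet
facet normal 0.214 0.734 -0.645
outer loop
vertex -0.946 3.002 -1.624
vertex -1.185 3.493 -1.145
vertex -0.487 3.292 -1.142
endloop
endfacet
facet normal 0.425 0.198 0.883
outer loop
vertex -0.394 2.813 -0.605
vertex -0.843 3.376 -0.515
vertex -1.034 2.718 -0.276
endloop
endfacet
facet normal 0.454 -0.499 0.738
outer loop
vertex -0.394 2.813 -0.605
vertex -1.034 2.718 -0.276
vertex -0.795 2.227 -0.755
endloop
endfacet
facet normal 0.805 -0.581 0.121
outer loop
vertex -0.394 2.813 -0.605
vertex -0.795 2.227 -0.755
vertex -0.458 2.582 -1.29
endloop
endfacet
facet normal 0.991 0.064 -0.114
outer loop
vertex -0.394 2.813 -0.605
vertex -0.458 2.582 -1.29
vertex -0.487 3.292 -1.142
endloop
endfacet
facet normal 0.757 0.547 0.357
outer loop
vertex -0.394 2.813 -0.605
vertex -0.487 3.292 -1.142
vertex -0.843 3.376 -0.515
endloop
endfacet
facet normal -0.262 0.396 0.880
outer loop
vertex -1.034 2.718 -0.276
vertex -0.843 3.376 -0.515
vertex -1.522 3.138 -0.61
endloop
endfacet
facet normal -0.214 -0.734 0.645
outer loop
vertex -0.795 2.227 -0.755
vertex -1.034 2.718 -0.276
vertex -1.493 2.428 -0.758
endloop
endfacet
facet normal 0.353 -0.867 -0.353
outer loop
vertex -0.458 2.582 -1.29
vertex -0.795 2.227 -0.755
vertex -1.137 2.344 -1.385
endloop
endfacet
facet normal 0.656 0.180 -0.733
outer loop
vertex -0.487 3.292 -1.142
vertex -0.458 2.582 -1.29
vertex -0.946 3.002 -1.624
endloop
endfacet
facet normal 0.276 0.961 0.028
outer loop
vertex -0.843 3.376 -0.515
vertex -0.487 3.292 -1.142
vertex -1.185 3.493 -1.145
endloop
endfacet

endsolid
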